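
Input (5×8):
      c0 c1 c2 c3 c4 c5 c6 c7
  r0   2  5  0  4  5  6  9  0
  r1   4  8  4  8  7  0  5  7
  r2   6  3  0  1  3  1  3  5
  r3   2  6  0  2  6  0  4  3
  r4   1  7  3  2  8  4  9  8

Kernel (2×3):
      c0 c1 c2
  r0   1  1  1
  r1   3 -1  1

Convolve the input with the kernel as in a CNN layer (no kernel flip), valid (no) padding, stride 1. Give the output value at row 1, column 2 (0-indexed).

21

The receptive field on the input at this output position is [4 8 7 / 0 1 3]. Elementwise product with the kernel and sum: 4·1 + 8·1 + 7·1 + 0·3 + 1·-1 + 3·1.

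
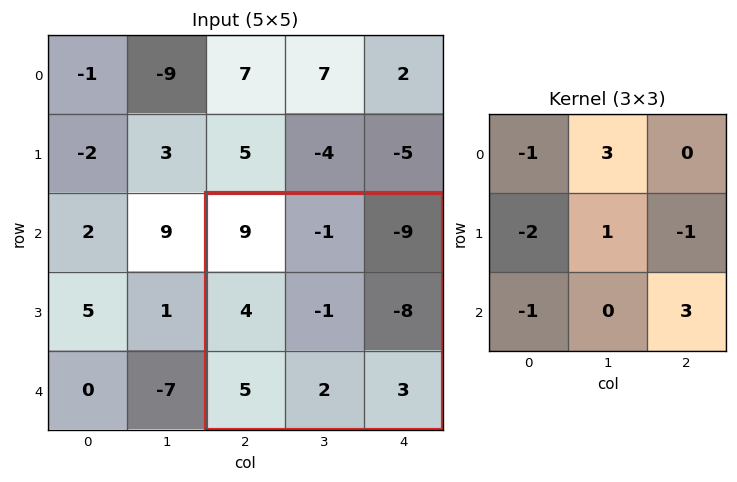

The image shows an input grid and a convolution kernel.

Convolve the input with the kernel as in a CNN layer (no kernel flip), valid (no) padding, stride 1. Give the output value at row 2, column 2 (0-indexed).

The receptive field on the input at this output position is [9 -1 -9 / 4 -1 -8 / 5 2 3]. Elementwise product with the kernel and sum: 9·-1 + -1·3 + 4·-2 + -1·1 + -8·-1 + 5·-1 + 3·3.

-9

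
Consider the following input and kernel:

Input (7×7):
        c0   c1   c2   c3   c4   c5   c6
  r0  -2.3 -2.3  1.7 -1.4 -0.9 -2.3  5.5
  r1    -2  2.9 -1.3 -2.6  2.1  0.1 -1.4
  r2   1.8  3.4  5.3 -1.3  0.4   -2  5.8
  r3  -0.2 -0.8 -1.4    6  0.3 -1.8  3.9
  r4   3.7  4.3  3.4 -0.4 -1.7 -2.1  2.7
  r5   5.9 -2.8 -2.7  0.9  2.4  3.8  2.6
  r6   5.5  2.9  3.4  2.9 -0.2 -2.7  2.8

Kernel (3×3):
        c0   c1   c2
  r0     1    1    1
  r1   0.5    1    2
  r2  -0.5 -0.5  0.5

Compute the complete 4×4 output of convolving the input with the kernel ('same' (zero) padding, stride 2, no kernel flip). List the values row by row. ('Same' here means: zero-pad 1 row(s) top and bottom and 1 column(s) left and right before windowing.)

-4.45 -4.35 -5.9 5
9.2 7.5 -8.7 2.45
6.95 11.75 -1.35 0.55
14.4 6.05 2.95 7.85

Output[0,0]: The receptive field on the zero-padded input at this output position is [0 0 0 / 0 -2.3 -2.3 / 0 -2 2.9]. Elementwise product with the kernel and sum: 0·1 + 0·1 + 0·1 + 0·0.5 + -2.3·1 + -2.3·2 + 0·-0.5 + -2·-0.5 + 2.9·0.5.
Output[0,1]: The receptive field on the zero-padded input at this output position is [0 0 0 / -2.3 1.7 -1.4 / 2.9 -1.3 -2.6]. Elementwise product with the kernel and sum: 0·1 + 0·1 + 0·1 + -2.3·0.5 + 1.7·1 + -1.4·2 + 2.9·-0.5 + -1.3·-0.5 + -2.6·0.5.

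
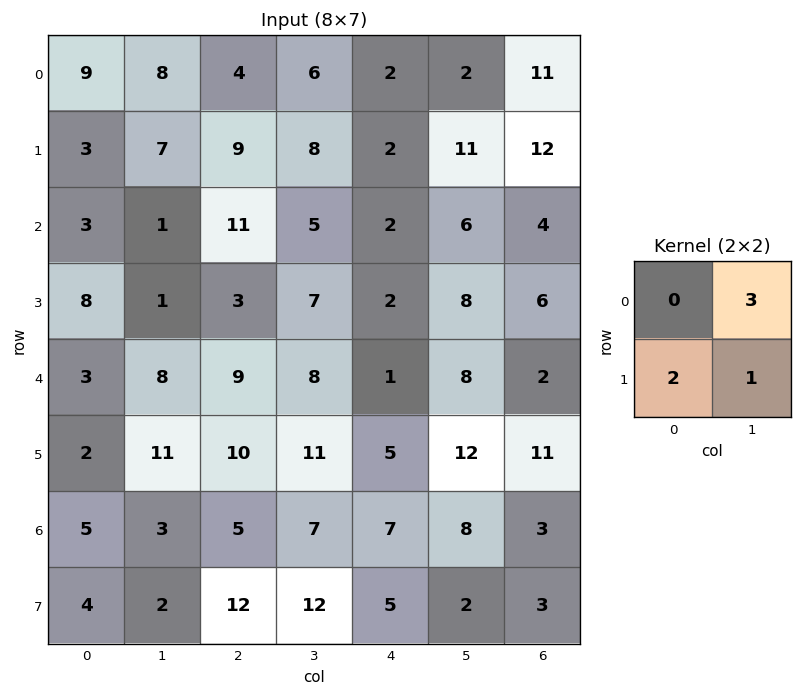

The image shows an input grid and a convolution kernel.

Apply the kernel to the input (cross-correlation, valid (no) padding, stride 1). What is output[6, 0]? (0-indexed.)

The receptive field on the input at this output position is [5 3 / 4 2]. Elementwise product with the kernel and sum: 3·3 + 4·2 + 2·1.

19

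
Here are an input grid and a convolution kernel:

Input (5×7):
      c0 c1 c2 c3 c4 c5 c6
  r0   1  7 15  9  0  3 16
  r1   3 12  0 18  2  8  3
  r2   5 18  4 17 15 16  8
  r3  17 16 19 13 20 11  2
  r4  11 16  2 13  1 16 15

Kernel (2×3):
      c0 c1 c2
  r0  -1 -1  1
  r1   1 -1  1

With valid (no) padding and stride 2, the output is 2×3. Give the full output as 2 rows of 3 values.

-2 -40 10
1 20 -12

Output[0,0]: The receptive field on the input at this output position is [1 7 15 / 3 12 0]. Elementwise product with the kernel and sum: 1·-1 + 7·-1 + 15·1 + 3·1 + 12·-1 + 0·1.
Output[0,1]: The receptive field on the input at this output position is [15 9 0 / 0 18 2]. Elementwise product with the kernel and sum: 15·-1 + 9·-1 + 0·1 + 0·1 + 18·-1 + 2·1.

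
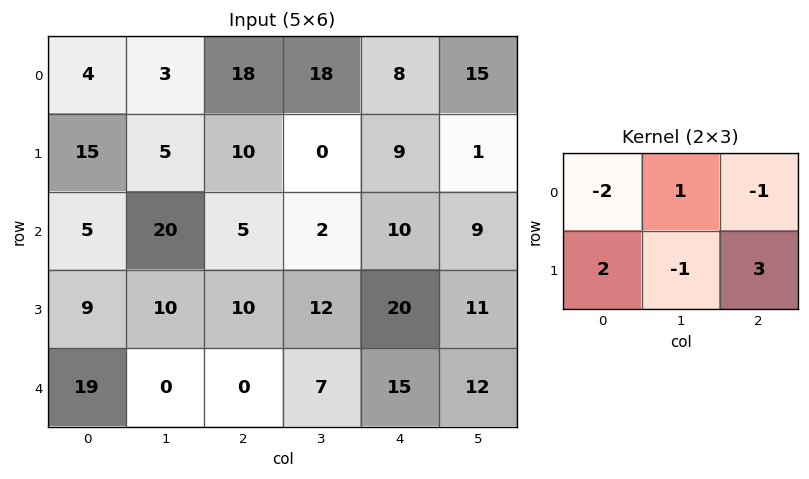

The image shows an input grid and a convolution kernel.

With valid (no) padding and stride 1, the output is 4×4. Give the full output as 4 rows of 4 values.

32 -6 21 -49
-30 41 9 29
43 9 50 34
20 -1 10 20

Output[0,0]: The receptive field on the input at this output position is [4 3 18 / 15 5 10]. Elementwise product with the kernel and sum: 4·-2 + 3·1 + 18·-1 + 15·2 + 5·-1 + 10·3.
Output[0,1]: The receptive field on the input at this output position is [3 18 18 / 5 10 0]. Elementwise product with the kernel and sum: 3·-2 + 18·1 + 18·-1 + 5·2 + 10·-1 + 0·3.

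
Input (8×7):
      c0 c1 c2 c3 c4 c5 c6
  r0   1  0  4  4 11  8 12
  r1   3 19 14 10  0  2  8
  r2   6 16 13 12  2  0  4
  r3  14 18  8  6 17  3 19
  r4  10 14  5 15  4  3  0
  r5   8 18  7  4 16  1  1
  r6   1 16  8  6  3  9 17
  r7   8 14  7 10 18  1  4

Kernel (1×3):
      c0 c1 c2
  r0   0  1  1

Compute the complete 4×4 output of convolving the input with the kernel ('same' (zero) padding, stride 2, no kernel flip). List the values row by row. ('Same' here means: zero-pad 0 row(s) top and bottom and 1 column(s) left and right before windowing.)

1 8 19 12
22 25 2 4
24 20 7 0
17 14 12 17

Output[0,0]: The receptive field on the zero-padded input at this output position is [0 1 0]. Elementwise product with the kernel and sum: 1·1 + 0·1.
Output[0,1]: The receptive field on the zero-padded input at this output position is [0 4 4]. Elementwise product with the kernel and sum: 4·1 + 4·1.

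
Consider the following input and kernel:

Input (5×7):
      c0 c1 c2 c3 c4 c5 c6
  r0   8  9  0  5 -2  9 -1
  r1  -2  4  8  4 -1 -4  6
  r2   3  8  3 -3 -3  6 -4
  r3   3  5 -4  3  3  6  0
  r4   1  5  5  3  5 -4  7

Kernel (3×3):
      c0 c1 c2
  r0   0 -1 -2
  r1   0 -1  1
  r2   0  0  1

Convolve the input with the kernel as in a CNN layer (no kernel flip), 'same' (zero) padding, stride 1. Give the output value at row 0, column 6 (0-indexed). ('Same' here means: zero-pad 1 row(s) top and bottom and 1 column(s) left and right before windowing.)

The receptive field on the zero-padded input at this output position is [0 0 0 / 9 -1 0 / -4 6 0]. Elementwise product with the kernel and sum: 0·-1 + 0·-2 + -1·-1 + 0·1 + 0·1.

1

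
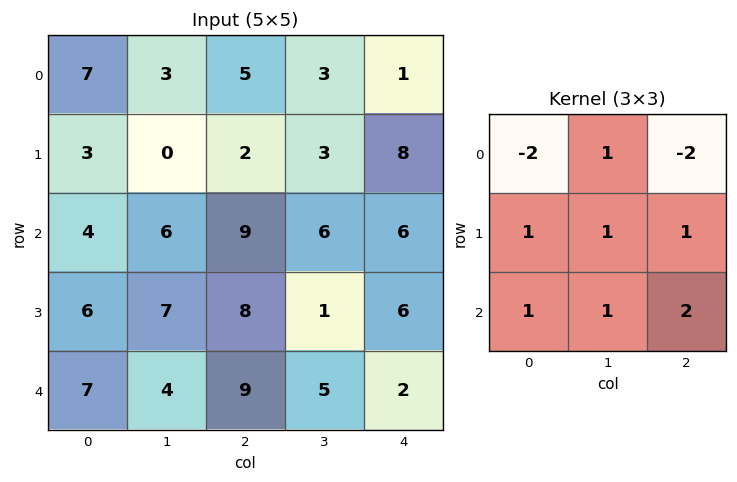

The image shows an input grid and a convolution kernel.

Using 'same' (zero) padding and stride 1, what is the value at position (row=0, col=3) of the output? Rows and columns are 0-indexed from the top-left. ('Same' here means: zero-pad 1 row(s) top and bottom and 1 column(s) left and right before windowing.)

30

The receptive field on the zero-padded input at this output position is [0 0 0 / 5 3 1 / 2 3 8]. Elementwise product with the kernel and sum: 0·-2 + 0·1 + 0·-2 + 5·1 + 3·1 + 1·1 + 2·1 + 3·1 + 8·2.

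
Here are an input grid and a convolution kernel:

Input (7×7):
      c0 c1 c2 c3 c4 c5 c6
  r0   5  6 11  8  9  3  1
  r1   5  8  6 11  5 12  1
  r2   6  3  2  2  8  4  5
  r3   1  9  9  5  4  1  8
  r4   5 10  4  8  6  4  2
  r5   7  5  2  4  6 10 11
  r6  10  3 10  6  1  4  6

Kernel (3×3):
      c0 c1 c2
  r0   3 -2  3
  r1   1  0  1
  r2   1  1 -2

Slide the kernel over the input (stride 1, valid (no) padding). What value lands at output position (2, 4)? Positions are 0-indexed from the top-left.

49

The receptive field on the input at this output position is [8 4 5 / 4 1 8 / 6 4 2]. Elementwise product with the kernel and sum: 8·3 + 4·-2 + 5·3 + 4·1 + 8·1 + 6·1 + 4·1 + 2·-2.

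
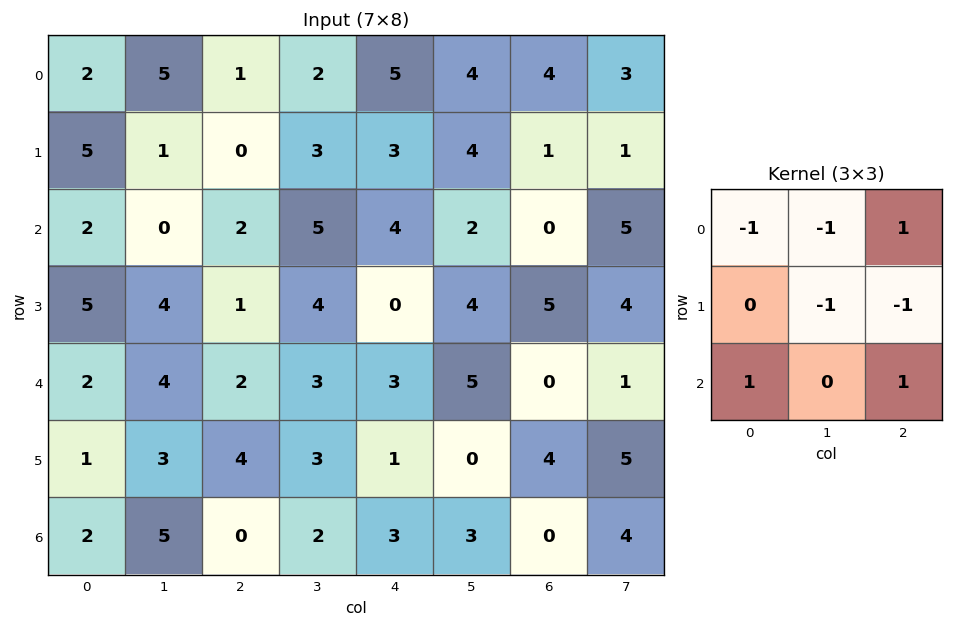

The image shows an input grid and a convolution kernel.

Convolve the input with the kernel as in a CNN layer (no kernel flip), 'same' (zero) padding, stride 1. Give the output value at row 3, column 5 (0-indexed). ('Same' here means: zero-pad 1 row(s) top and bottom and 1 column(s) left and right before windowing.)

-12

The receptive field on the zero-padded input at this output position is [4 2 0 / 0 4 5 / 3 5 0]. Elementwise product with the kernel and sum: 4·-1 + 2·-1 + 0·1 + 4·-1 + 5·-1 + 3·1 + 0·1.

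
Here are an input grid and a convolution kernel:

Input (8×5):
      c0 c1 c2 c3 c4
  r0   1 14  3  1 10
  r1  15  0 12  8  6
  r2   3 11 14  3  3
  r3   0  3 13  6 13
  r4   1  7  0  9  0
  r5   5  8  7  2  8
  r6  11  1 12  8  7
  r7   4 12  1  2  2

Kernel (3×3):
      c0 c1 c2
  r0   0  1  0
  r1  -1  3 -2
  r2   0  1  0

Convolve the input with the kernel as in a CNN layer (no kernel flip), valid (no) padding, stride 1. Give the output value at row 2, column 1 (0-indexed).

The receptive field on the input at this output position is [11 14 3 / 3 13 6 / 7 0 9]. Elementwise product with the kernel and sum: 14·1 + 3·-1 + 13·3 + 6·-2 + 0·1.

38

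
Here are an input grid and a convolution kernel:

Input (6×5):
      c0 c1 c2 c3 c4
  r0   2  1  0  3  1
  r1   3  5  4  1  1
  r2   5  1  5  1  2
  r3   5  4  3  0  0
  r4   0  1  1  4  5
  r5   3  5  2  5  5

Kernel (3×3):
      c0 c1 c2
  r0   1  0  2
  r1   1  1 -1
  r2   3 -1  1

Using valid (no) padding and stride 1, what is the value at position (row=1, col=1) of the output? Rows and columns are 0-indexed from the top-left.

21

The receptive field on the input at this output position is [5 4 1 / 1 5 1 / 4 3 0]. Elementwise product with the kernel and sum: 5·1 + 1·2 + 1·1 + 5·1 + 1·-1 + 4·3 + 3·-1 + 0·1.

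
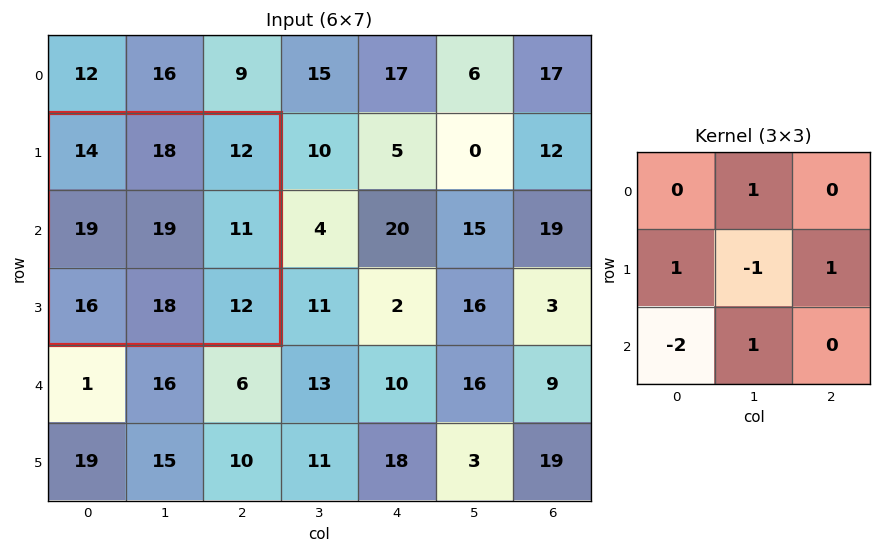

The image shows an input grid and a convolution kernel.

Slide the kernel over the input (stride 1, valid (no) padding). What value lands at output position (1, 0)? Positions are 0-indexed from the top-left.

15

The receptive field on the input at this output position is [14 18 12 / 19 19 11 / 16 18 12]. Elementwise product with the kernel and sum: 18·1 + 19·1 + 19·-1 + 11·1 + 16·-2 + 18·1.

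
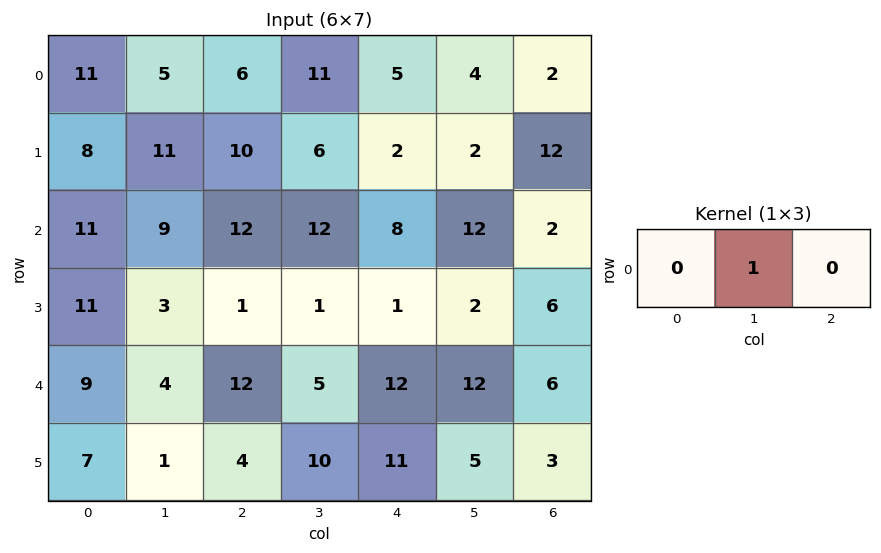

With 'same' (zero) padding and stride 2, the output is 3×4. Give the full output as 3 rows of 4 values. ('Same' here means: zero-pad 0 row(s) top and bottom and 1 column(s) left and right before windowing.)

11 6 5 2
11 12 8 2
9 12 12 6

Output[0,0]: The receptive field on the zero-padded input at this output position is [0 11 5]. Elementwise product with the kernel and sum: 11·1.
Output[0,1]: The receptive field on the zero-padded input at this output position is [5 6 11]. Elementwise product with the kernel and sum: 6·1.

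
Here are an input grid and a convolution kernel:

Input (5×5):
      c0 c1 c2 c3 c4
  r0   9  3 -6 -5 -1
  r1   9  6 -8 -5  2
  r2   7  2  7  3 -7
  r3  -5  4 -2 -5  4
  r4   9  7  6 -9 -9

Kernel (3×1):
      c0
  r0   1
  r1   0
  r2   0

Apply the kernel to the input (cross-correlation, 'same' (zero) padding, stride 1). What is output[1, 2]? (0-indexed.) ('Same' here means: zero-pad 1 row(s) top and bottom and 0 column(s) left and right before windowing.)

The receptive field on the zero-padded input at this output position is [-6 / -8 / 7]. Elementwise product with the kernel and sum: -6·1.

-6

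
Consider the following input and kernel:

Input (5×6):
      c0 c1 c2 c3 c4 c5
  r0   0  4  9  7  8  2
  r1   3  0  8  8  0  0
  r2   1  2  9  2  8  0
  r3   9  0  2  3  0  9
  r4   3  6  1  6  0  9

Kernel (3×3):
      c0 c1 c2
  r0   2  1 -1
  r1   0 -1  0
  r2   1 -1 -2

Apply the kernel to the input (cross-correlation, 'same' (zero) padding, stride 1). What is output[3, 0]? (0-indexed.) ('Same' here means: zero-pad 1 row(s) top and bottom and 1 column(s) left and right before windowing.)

The receptive field on the zero-padded input at this output position is [0 1 2 / 0 9 0 / 0 3 6]. Elementwise product with the kernel and sum: 0·2 + 1·1 + 2·-1 + 9·-1 + 0·1 + 3·-1 + 6·-2.

-25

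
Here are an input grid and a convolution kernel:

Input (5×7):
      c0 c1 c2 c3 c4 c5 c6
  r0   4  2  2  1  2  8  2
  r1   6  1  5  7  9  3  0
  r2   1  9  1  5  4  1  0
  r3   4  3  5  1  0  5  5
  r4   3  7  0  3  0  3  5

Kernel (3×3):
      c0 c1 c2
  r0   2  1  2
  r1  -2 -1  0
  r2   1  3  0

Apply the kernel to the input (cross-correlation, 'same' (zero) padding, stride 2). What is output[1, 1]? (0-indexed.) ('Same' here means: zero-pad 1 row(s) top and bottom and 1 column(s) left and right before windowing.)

20

The receptive field on the zero-padded input at this output position is [1 5 7 / 9 1 5 / 3 5 1]. Elementwise product with the kernel and sum: 1·2 + 5·1 + 7·2 + 9·-2 + 1·-1 + 3·1 + 5·3.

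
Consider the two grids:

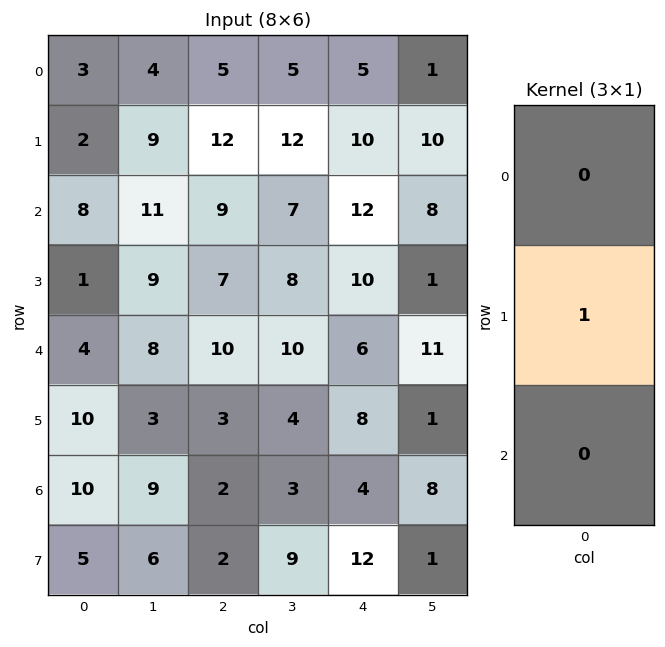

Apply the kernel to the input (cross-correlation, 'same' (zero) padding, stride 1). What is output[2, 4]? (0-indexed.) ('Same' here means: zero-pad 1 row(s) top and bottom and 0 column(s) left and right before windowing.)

The receptive field on the zero-padded input at this output position is [10 / 12 / 10]. Elementwise product with the kernel and sum: 12·1.

12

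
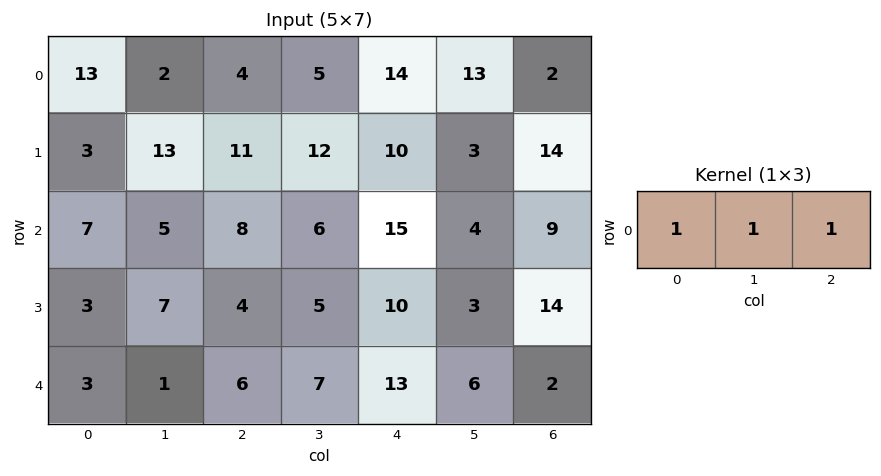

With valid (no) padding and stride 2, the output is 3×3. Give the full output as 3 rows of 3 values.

Output[0,0]: The receptive field on the input at this output position is [13 2 4]. Elementwise product with the kernel and sum: 13·1 + 2·1 + 4·1.

19 23 29
20 29 28
10 26 21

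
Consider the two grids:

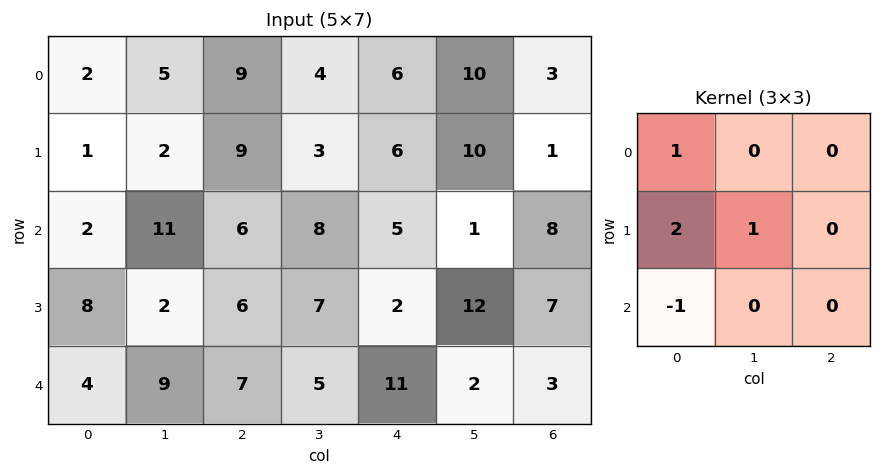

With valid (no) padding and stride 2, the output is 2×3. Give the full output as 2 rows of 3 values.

Output[0,0]: The receptive field on the input at this output position is [2 5 9 / 1 2 9 / 2 11 6]. Elementwise product with the kernel and sum: 2·1 + 1·2 + 2·1 + 2·-1.

4 24 23
16 18 10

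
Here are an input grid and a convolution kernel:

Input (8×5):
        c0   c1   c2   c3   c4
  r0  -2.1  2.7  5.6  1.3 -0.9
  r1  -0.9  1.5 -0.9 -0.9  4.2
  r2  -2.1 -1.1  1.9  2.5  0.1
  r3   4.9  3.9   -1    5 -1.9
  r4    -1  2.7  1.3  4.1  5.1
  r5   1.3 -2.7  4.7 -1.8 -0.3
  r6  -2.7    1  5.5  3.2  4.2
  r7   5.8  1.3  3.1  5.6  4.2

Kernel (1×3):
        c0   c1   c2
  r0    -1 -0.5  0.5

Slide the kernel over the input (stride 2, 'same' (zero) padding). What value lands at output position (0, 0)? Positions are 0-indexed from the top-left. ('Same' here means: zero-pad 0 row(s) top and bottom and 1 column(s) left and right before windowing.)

2.4

The receptive field on the zero-padded input at this output position is [0 -2.1 2.7]. Elementwise product with the kernel and sum: 0·-1 + -2.1·-0.5 + 2.7·0.5.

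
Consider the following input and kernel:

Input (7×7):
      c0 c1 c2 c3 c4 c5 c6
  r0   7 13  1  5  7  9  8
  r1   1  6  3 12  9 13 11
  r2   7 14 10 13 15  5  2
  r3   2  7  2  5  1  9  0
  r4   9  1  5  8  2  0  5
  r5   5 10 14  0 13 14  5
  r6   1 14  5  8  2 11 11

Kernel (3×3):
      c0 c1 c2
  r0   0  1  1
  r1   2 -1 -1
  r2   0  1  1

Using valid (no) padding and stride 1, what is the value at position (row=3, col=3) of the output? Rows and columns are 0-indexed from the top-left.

The receptive field on the input at this output position is [5 1 9 / 8 2 0 / 0 13 14]. Elementwise product with the kernel and sum: 1·1 + 9·1 + 8·2 + 2·-1 + 0·-1 + 13·1 + 14·1.

51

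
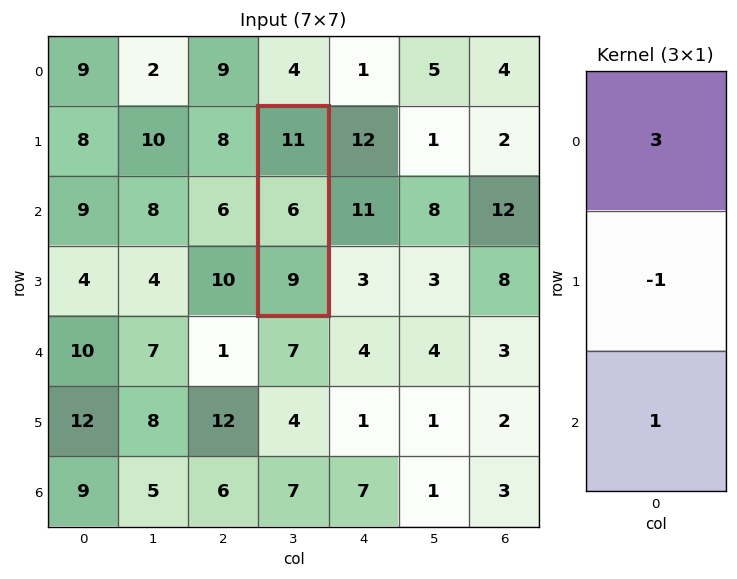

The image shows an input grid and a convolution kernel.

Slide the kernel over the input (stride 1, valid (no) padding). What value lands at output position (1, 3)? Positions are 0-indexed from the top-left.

The receptive field on the input at this output position is [11 / 6 / 9]. Elementwise product with the kernel and sum: 11·3 + 6·-1 + 9·1.

36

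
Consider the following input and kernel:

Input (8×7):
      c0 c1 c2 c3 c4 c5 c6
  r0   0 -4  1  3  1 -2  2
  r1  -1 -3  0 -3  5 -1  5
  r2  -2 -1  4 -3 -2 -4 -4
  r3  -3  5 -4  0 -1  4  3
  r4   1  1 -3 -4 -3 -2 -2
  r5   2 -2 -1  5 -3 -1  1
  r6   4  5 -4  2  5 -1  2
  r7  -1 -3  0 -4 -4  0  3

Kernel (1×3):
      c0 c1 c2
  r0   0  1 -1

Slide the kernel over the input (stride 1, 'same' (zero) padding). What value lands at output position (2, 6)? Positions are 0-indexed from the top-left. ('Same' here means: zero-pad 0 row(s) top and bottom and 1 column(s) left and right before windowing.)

The receptive field on the zero-padded input at this output position is [-4 -4 0]. Elementwise product with the kernel and sum: -4·1 + 0·-1.

-4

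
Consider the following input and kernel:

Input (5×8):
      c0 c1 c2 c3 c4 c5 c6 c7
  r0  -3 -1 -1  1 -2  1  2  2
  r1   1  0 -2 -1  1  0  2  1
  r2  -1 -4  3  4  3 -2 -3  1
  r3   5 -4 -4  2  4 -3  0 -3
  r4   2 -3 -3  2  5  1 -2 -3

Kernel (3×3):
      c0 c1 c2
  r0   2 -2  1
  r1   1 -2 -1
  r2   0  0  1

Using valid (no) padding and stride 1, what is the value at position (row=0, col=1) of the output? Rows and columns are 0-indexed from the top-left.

10

The receptive field on the input at this output position is [-1 -1 1 / 0 -2 -1 / -4 3 4]. Elementwise product with the kernel and sum: -1·2 + -1·-2 + 1·1 + 0·1 + -2·-2 + -1·-1 + 4·1.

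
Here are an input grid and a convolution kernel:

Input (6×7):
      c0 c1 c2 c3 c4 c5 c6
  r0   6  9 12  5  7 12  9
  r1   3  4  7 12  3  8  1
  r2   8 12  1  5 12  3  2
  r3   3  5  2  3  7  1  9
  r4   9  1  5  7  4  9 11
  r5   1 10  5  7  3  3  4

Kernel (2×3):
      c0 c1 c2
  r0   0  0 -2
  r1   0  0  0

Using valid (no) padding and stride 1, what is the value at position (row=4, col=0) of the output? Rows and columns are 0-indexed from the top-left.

-10

The receptive field on the input at this output position is [9 1 5 / 1 10 5]. Elementwise product with the kernel and sum: 5·-2.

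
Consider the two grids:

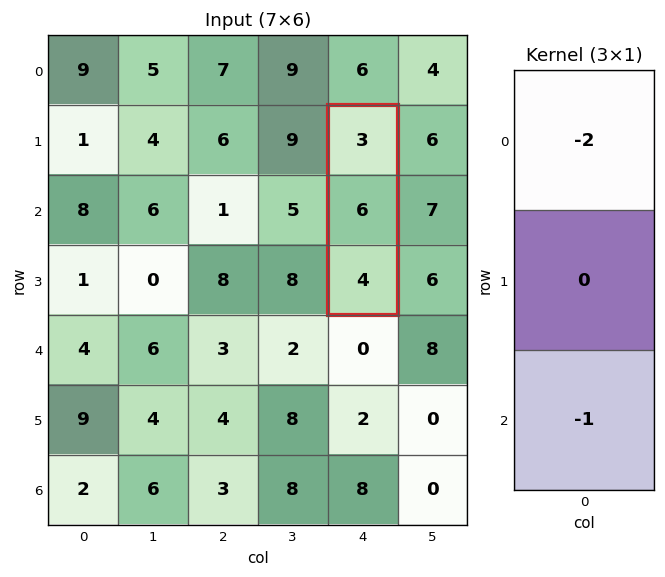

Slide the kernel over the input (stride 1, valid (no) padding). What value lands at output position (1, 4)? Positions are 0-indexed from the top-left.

The receptive field on the input at this output position is [3 / 6 / 4]. Elementwise product with the kernel and sum: 3·-2 + 4·-1.

-10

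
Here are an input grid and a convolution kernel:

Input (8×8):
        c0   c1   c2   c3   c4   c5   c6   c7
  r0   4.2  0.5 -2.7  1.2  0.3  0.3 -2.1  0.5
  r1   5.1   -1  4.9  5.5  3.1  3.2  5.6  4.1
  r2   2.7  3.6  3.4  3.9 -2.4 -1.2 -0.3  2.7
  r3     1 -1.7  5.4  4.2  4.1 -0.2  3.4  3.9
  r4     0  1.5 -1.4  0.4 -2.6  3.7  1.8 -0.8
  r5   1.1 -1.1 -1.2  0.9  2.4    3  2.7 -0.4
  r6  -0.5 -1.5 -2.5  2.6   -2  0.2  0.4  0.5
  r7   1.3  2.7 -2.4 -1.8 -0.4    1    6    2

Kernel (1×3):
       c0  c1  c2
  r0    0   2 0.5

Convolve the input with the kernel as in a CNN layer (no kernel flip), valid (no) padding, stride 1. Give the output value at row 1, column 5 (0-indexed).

13.25

The receptive field on the input at this output position is [3.2 5.6 4.1]. Elementwise product with the kernel and sum: 5.6·2 + 4.1·0.5.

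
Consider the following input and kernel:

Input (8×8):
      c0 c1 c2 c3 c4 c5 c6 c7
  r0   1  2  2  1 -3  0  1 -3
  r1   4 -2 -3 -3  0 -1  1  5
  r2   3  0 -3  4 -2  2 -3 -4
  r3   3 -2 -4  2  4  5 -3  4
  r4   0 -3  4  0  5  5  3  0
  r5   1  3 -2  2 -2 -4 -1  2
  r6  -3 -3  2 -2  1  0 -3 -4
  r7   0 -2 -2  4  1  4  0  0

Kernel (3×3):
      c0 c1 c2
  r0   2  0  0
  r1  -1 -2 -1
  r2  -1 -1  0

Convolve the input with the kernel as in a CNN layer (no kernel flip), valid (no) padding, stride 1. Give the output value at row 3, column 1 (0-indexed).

-10

The receptive field on the input at this output position is [-2 -4 2 / -3 4 0 / 3 -2 2]. Elementwise product with the kernel and sum: -2·2 + -3·-1 + 4·-2 + 0·-1 + 3·-1 + -2·-1.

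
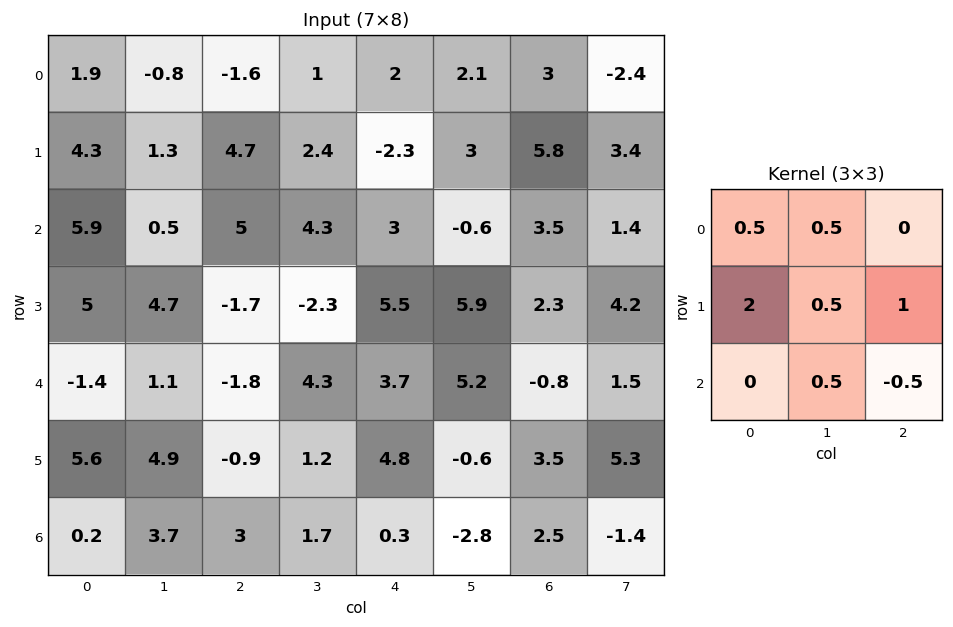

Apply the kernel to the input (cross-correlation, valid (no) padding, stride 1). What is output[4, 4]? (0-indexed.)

The receptive field on the input at this output position is [3.7 5.2 -0.8 / 4.8 -0.6 3.5 / 0.3 -2.8 2.5]. Elementwise product with the kernel and sum: 3.7·0.5 + 5.2·0.5 + 4.8·2 + -0.6·0.5 + 3.5·1 + -2.8·0.5 + 2.5·-0.5.

14.6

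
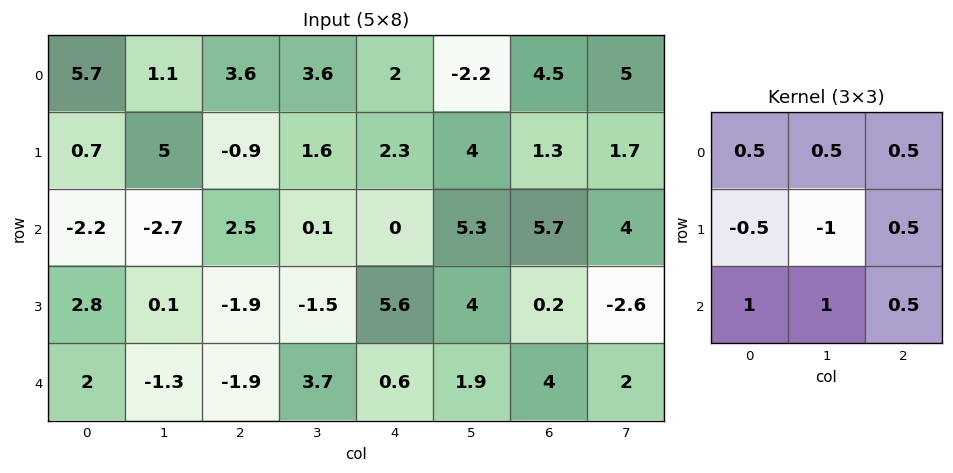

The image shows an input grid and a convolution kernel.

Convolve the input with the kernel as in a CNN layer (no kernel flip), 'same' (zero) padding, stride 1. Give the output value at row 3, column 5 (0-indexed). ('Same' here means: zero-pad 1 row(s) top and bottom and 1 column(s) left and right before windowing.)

The receptive field on the zero-padded input at this output position is [0 5.3 5.7 / 5.6 4 0.2 / 0.6 1.9 4]. Elementwise product with the kernel and sum: 0·0.5 + 5.3·0.5 + 5.7·0.5 + 5.6·-0.5 + 4·-1 + 0.2·0.5 + 0.6·1 + 1.9·1 + 4·0.5.

3.3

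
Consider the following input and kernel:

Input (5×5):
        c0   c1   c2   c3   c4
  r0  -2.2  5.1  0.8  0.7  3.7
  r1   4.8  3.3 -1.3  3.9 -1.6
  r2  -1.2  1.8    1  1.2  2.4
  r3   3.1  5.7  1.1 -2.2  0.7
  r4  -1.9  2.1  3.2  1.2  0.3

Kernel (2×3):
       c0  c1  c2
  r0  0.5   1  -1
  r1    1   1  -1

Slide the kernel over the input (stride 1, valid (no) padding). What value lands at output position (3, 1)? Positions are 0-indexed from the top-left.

The receptive field on the input at this output position is [5.7 1.1 -2.2 / 2.1 3.2 1.2]. Elementwise product with the kernel and sum: 5.7·0.5 + 1.1·1 + -2.2·-1 + 2.1·1 + 3.2·1 + 1.2·-1.

10.25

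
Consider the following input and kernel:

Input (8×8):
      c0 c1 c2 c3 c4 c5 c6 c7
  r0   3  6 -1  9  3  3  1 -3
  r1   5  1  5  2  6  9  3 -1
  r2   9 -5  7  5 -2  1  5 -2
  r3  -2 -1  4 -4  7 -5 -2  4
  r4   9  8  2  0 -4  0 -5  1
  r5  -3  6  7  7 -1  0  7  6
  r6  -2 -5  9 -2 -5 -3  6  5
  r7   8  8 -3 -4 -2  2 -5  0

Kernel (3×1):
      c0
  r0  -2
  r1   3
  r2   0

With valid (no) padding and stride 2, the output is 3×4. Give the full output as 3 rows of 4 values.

9 17 12 7
-24 -2 25 -16
-27 17 5 31

Output[0,0]: The receptive field on the input at this output position is [3 / 5 / 9]. Elementwise product with the kernel and sum: 3·-2 + 5·3.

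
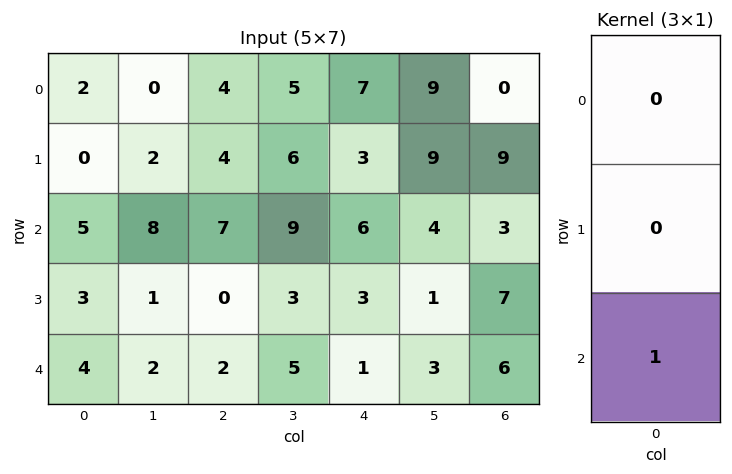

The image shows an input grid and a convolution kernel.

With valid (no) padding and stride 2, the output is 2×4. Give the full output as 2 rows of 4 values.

Output[0,0]: The receptive field on the input at this output position is [2 / 0 / 5]. Elementwise product with the kernel and sum: 5·1.

5 7 6 3
4 2 1 6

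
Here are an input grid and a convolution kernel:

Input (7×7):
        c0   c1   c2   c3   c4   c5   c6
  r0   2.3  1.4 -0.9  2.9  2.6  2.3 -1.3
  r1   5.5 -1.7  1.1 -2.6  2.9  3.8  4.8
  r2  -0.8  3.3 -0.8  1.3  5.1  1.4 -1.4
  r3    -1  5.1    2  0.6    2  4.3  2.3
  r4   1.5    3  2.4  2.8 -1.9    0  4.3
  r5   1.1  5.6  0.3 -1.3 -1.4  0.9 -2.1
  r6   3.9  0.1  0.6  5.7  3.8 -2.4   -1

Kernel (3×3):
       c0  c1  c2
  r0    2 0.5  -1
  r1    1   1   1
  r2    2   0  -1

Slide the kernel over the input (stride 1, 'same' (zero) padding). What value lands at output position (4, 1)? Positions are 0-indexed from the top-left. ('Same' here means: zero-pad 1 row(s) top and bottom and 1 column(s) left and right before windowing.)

7.35

The receptive field on the zero-padded input at this output position is [-1 5.1 2 / 1.5 3 2.4 / 1.1 5.6 0.3]. Elementwise product with the kernel and sum: -1·2 + 5.1·0.5 + 2·-1 + 1.5·1 + 3·1 + 2.4·1 + 1.1·2 + 0.3·-1.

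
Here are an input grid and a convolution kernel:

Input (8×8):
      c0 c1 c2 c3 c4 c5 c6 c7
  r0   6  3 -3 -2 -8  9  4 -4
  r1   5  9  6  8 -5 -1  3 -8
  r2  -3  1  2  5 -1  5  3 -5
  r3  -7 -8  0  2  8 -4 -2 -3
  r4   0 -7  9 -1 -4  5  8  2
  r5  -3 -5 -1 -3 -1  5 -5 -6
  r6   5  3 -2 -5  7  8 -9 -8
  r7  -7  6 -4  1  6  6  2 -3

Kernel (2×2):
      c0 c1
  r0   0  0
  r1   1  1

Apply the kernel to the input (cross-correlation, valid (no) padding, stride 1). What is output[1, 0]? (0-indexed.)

-2

The receptive field on the input at this output position is [5 9 / -3 1]. Elementwise product with the kernel and sum: -3·1 + 1·1.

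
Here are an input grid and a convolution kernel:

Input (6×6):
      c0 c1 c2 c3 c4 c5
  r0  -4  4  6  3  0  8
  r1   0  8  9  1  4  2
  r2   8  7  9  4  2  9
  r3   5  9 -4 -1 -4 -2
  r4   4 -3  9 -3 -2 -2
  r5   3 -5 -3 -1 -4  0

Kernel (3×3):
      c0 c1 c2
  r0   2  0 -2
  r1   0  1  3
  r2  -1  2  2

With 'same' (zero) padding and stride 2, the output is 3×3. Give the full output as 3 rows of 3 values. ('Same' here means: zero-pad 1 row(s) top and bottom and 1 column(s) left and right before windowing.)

Output[0,0]: The receptive field on the zero-padded input at this output position is [0 0 0 / 0 -4 4 / 0 0 8]. Elementwise product with the kernel and sum: 0·2 + 0·-2 + -4·1 + 4·3 + 0·-1 + 0·2 + 8·2.
Output[0,1]: The receptive field on the zero-padded input at this output position is [0 0 0 / 4 6 3 / 8 9 1]. Elementwise product with the kernel and sum: 0·2 + 0·-2 + 6·1 + 3·3 + 8·-1 + 9·2 + 1·2.

24 27 35
41 16 16
-27 17 -13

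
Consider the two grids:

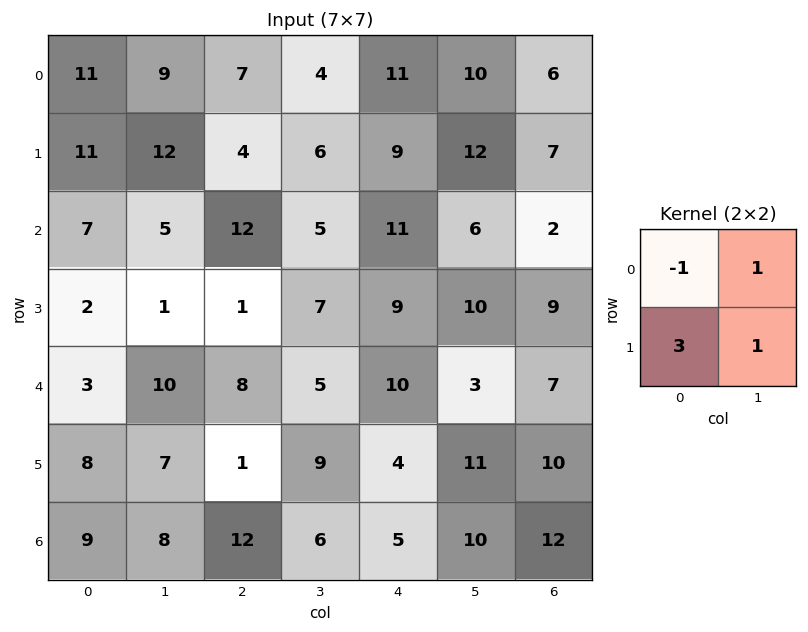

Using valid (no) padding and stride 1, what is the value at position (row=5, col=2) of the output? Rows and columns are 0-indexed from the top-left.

The receptive field on the input at this output position is [1 9 / 12 6]. Elementwise product with the kernel and sum: 1·-1 + 9·1 + 12·3 + 6·1.

50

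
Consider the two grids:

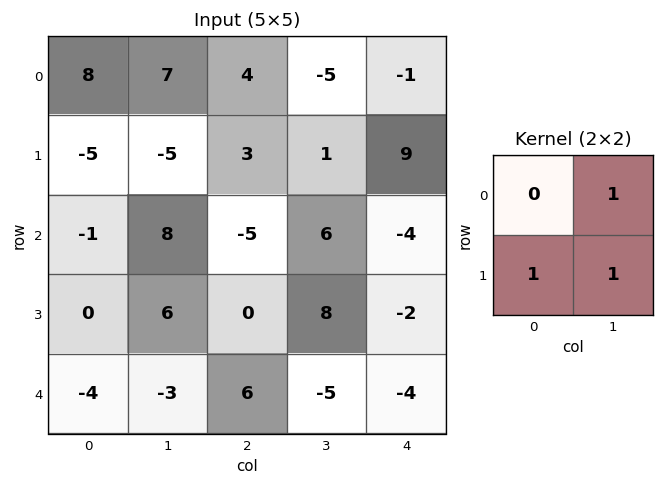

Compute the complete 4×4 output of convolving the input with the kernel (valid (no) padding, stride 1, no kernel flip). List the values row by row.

Output[0,0]: The receptive field on the input at this output position is [8 7 / -5 -5]. Elementwise product with the kernel and sum: 7·1 + -5·1 + -5·1.
Output[0,1]: The receptive field on the input at this output position is [7 4 / -5 3]. Elementwise product with the kernel and sum: 4·1 + -5·1 + 3·1.

-3 2 -1 9
2 6 2 11
14 1 14 2
-1 3 9 -11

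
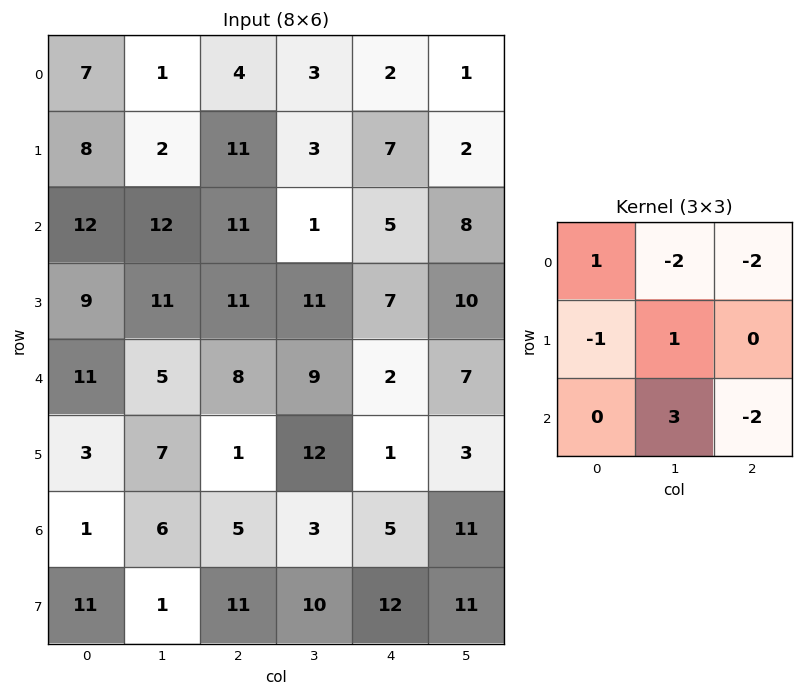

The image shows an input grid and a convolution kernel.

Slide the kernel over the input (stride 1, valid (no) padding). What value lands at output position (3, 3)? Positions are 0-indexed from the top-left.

The receptive field on the input at this output position is [11 7 10 / 9 2 7 / 12 1 3]. Elementwise product with the kernel and sum: 11·1 + 7·-2 + 10·-2 + 9·-1 + 2·1 + 1·3 + 3·-2.

-33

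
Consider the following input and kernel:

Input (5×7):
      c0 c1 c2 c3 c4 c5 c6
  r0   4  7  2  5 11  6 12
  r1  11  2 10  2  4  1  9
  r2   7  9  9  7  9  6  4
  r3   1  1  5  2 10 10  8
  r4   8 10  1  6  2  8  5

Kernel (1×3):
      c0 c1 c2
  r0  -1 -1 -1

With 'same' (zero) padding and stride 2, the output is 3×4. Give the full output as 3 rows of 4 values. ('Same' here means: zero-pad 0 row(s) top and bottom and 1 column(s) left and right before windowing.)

-11 -14 -22 -18
-16 -25 -22 -10
-18 -17 -16 -13

Output[0,0]: The receptive field on the zero-padded input at this output position is [0 4 7]. Elementwise product with the kernel and sum: 0·-1 + 4·-1 + 7·-1.
Output[0,1]: The receptive field on the zero-padded input at this output position is [7 2 5]. Elementwise product with the kernel and sum: 7·-1 + 2·-1 + 5·-1.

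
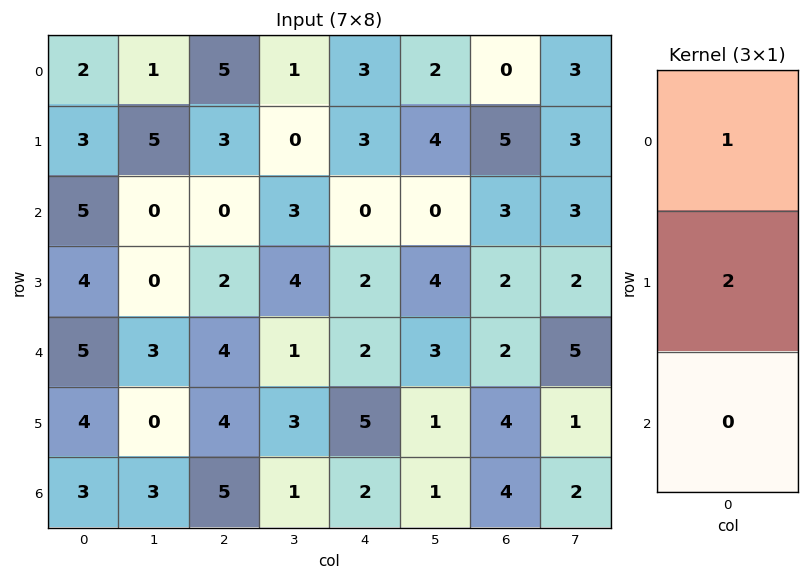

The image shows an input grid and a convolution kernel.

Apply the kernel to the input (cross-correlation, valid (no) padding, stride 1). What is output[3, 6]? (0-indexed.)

6

The receptive field on the input at this output position is [2 / 2 / 4]. Elementwise product with the kernel and sum: 2·1 + 2·2.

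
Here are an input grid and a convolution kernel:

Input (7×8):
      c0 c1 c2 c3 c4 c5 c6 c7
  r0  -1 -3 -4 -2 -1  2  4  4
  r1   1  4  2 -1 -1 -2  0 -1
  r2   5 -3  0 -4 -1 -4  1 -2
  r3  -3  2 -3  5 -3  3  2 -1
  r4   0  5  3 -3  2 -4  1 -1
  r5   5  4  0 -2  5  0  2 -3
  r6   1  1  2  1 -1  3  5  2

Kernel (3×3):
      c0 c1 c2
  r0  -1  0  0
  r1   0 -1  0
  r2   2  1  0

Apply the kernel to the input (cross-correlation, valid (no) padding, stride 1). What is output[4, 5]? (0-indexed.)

The receptive field on the input at this output position is [-4 1 -1 / 0 2 -3 / 3 5 2]. Elementwise product with the kernel and sum: -4·-1 + 2·-1 + 3·2 + 5·1.

13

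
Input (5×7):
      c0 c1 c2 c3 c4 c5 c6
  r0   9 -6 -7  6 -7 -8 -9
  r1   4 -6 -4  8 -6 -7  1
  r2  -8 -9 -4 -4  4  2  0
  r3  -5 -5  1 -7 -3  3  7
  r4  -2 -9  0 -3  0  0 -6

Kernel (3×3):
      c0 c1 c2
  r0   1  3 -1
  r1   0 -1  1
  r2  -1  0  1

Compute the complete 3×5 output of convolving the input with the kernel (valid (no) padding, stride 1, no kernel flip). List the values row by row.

4 -16 12 -2 -18
1 -28 30 5 -20
-23 -19 -16 15 8

Output[0,0]: The receptive field on the input at this output position is [9 -6 -7 / 4 -6 -4 / -8 -9 -4]. Elementwise product with the kernel and sum: 9·1 + -6·3 + -7·-1 + -6·-1 + -4·1 + -8·-1 + -4·1.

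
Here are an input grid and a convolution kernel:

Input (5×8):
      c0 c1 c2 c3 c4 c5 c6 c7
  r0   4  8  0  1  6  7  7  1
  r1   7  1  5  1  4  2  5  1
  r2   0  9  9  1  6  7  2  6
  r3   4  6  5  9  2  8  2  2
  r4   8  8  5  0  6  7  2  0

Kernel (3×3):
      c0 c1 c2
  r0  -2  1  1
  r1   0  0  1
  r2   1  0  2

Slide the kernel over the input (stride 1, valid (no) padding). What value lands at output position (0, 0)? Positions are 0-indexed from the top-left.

23

The receptive field on the input at this output position is [4 8 0 / 7 1 5 / 0 9 9]. Elementwise product with the kernel and sum: 4·-2 + 8·1 + 0·1 + 5·1 + 0·1 + 9·2.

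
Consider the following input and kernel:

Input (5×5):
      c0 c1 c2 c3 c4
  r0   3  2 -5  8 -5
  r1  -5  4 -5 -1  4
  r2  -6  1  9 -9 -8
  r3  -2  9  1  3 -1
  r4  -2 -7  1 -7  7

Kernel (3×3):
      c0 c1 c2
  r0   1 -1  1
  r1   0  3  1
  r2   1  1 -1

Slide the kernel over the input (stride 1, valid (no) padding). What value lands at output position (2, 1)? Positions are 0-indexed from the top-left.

The receptive field on the input at this output position is [1 9 -9 / 9 1 3 / -7 1 -7]. Elementwise product with the kernel and sum: 1·1 + 9·-1 + -9·1 + 1·3 + 3·1 + -7·1 + 1·1 + -7·-1.

-10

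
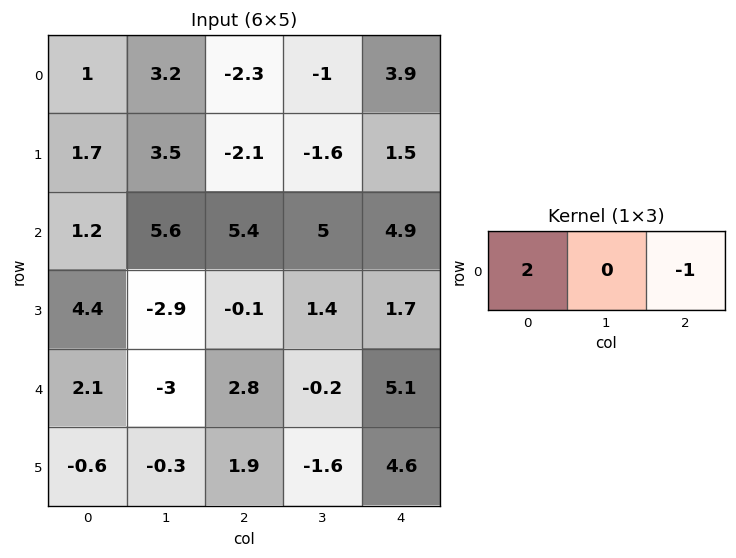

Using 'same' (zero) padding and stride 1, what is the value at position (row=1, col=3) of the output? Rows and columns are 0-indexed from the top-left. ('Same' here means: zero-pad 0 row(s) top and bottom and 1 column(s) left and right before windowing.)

The receptive field on the zero-padded input at this output position is [-2.1 -1.6 1.5]. Elementwise product with the kernel and sum: -2.1·2 + 1.5·-1.

-5.7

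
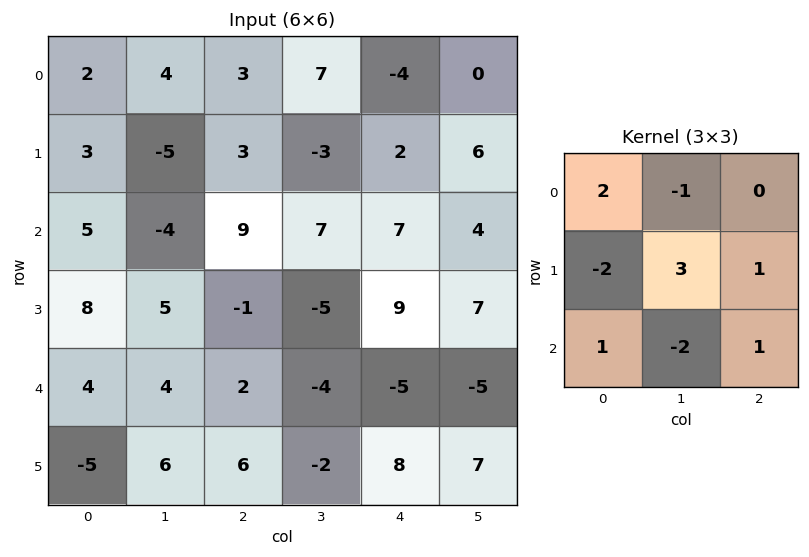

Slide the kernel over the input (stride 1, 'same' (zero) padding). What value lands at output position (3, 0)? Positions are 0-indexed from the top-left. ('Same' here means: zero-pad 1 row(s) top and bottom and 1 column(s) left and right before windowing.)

20

The receptive field on the zero-padded input at this output position is [0 5 -4 / 0 8 5 / 0 4 4]. Elementwise product with the kernel and sum: 0·2 + 5·-1 + 0·-2 + 8·3 + 5·1 + 0·1 + 4·-2 + 4·1.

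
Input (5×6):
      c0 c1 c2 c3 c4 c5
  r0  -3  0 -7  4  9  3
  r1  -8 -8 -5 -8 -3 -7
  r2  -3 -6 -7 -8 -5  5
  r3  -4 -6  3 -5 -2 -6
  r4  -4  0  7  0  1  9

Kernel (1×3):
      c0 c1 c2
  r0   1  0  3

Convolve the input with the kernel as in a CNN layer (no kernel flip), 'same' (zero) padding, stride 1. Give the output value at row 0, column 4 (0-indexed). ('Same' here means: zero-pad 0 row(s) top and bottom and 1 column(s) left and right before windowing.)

13

The receptive field on the zero-padded input at this output position is [4 9 3]. Elementwise product with the kernel and sum: 4·1 + 3·3.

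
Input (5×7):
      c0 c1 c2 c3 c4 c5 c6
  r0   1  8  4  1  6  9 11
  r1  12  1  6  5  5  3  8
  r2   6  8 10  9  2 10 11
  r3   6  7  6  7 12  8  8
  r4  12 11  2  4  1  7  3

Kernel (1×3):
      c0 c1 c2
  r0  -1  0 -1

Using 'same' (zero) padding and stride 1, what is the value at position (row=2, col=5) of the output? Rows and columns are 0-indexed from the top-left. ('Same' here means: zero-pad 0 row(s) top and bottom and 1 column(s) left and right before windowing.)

-13

The receptive field on the zero-padded input at this output position is [2 10 11]. Elementwise product with the kernel and sum: 2·-1 + 11·-1.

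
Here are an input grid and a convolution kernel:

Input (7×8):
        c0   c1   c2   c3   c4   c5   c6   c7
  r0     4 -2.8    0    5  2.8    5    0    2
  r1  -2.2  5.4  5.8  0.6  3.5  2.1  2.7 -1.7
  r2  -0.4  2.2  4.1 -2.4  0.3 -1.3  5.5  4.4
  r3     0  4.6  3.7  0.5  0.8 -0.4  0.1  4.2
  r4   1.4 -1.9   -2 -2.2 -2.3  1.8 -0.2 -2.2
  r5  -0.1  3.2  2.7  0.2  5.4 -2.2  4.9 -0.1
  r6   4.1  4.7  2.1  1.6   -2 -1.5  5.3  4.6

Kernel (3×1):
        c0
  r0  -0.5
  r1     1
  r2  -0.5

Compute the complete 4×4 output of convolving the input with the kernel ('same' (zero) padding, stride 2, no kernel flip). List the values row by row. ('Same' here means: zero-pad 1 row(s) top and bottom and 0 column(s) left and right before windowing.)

Output[0,0]: The receptive field on the zero-padded input at this output position is [0 / 4 / -2.2]. Elementwise product with the kernel and sum: 0·-0.5 + 4·1 + -2.2·-0.5.

5.1 -2.9 1.05 -1.35
0.7 -0.65 -1.85 4.1
1.45 -5.2 -5.4 -2.7
4.15 0.75 -4.7 2.85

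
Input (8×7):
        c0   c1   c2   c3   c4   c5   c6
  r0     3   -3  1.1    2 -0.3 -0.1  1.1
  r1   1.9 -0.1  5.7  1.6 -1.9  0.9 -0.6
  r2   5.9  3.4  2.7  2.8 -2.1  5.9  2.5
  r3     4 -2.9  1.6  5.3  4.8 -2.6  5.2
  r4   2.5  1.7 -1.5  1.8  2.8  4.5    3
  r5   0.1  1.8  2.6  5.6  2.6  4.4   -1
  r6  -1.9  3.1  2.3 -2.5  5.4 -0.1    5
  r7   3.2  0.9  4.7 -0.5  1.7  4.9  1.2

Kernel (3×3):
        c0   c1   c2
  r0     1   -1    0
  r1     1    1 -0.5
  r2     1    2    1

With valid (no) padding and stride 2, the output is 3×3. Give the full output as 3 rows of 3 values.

20.35 13.55 11.3
7.2 9.3 6.4
8 6.3 16

Output[0,0]: The receptive field on the input at this output position is [3 -3 1.1 / 1.9 -0.1 5.7 / 5.9 3.4 2.7]. Elementwise product with the kernel and sum: 3·1 + -3·-1 + 1.9·1 + -0.1·1 + 5.7·-0.5 + 5.9·1 + 3.4·2 + 2.7·1.
Output[0,1]: The receptive field on the input at this output position is [1.1 2 -0.3 / 5.7 1.6 -1.9 / 2.7 2.8 -2.1]. Elementwise product with the kernel and sum: 1.1·1 + 2·-1 + 5.7·1 + 1.6·1 + -1.9·-0.5 + 2.7·1 + 2.8·2 + -2.1·1.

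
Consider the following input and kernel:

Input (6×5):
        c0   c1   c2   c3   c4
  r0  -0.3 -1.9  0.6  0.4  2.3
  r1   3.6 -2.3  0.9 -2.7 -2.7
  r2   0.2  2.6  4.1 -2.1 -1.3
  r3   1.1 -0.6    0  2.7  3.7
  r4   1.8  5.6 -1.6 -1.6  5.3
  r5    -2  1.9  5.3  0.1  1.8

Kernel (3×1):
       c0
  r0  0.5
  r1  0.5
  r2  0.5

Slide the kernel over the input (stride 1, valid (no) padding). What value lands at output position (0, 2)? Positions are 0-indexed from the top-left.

2.8

The receptive field on the input at this output position is [0.6 / 0.9 / 4.1]. Elementwise product with the kernel and sum: 0.6·0.5 + 0.9·0.5 + 4.1·0.5.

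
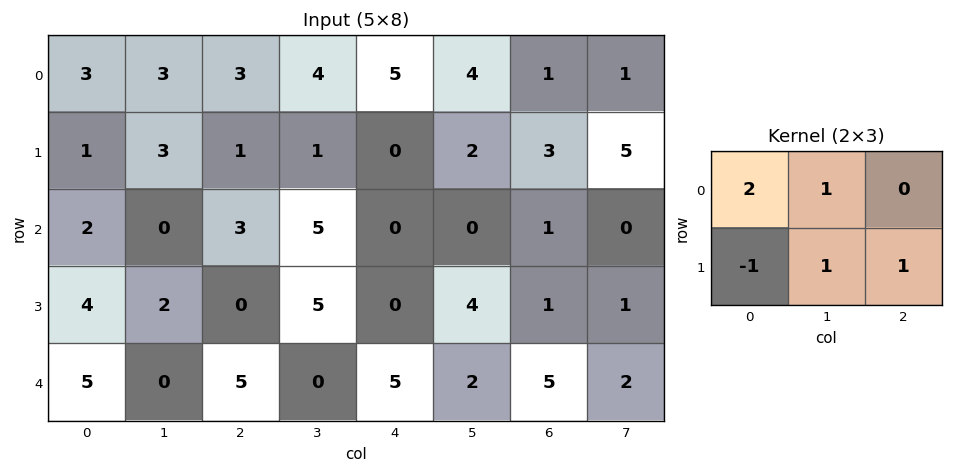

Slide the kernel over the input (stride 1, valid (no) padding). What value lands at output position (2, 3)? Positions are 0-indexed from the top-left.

The receptive field on the input at this output position is [5 0 0 / 5 0 4]. Elementwise product with the kernel and sum: 5·2 + 0·1 + 5·-1 + 0·1 + 4·1.

9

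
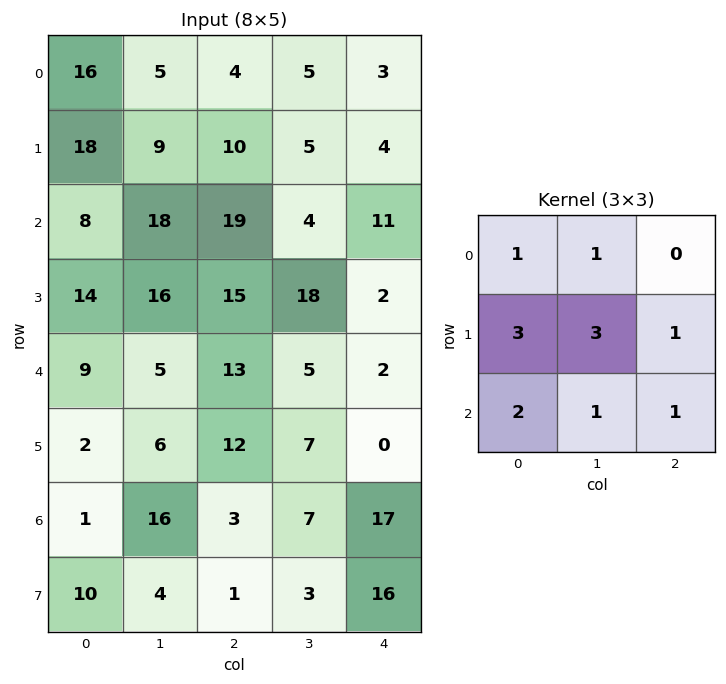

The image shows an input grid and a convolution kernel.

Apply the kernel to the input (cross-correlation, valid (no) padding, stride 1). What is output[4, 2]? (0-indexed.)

The receptive field on the input at this output position is [13 5 2 / 12 7 0 / 3 7 17]. Elementwise product with the kernel and sum: 13·1 + 5·1 + 12·3 + 7·3 + 0·1 + 3·2 + 7·1 + 17·1.

105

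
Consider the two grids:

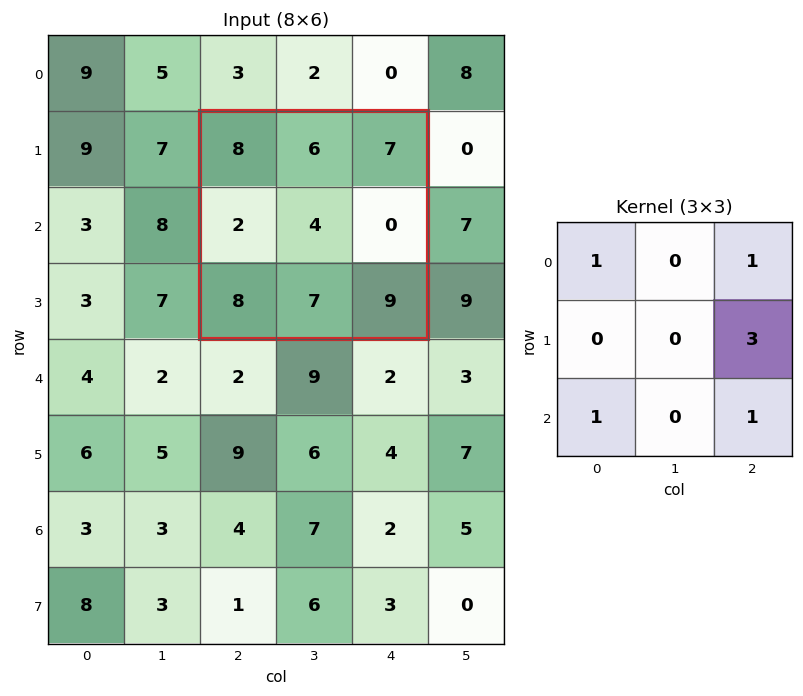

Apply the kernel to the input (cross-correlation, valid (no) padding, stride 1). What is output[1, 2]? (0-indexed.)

32

The receptive field on the input at this output position is [8 6 7 / 2 4 0 / 8 7 9]. Elementwise product with the kernel and sum: 8·1 + 7·1 + 0·3 + 8·1 + 9·1.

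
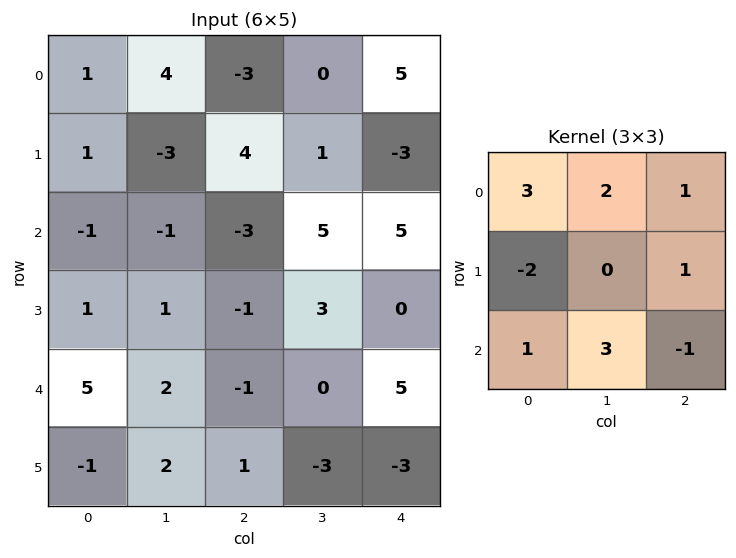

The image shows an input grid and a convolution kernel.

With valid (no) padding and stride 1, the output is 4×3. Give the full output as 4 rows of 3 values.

9 -2 -8
5 2 30
1 -4 2
-3 8 5

Output[0,0]: The receptive field on the input at this output position is [1 4 -3 / 1 -3 4 / -1 -1 -3]. Elementwise product with the kernel and sum: 1·3 + 4·2 + -3·1 + 1·-2 + 4·1 + -1·1 + -1·3 + -3·-1.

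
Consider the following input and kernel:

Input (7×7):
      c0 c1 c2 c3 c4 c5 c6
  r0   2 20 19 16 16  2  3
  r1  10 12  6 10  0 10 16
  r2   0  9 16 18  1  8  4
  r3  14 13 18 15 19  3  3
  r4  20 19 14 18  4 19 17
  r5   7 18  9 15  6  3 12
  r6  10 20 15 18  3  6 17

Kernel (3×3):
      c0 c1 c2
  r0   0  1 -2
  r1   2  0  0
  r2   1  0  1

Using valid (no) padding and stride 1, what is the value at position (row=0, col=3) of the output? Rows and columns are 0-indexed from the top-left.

58

The receptive field on the input at this output position is [16 16 2 / 10 0 10 / 18 1 8]. Elementwise product with the kernel and sum: 16·1 + 2·-2 + 10·2 + 18·1 + 8·1.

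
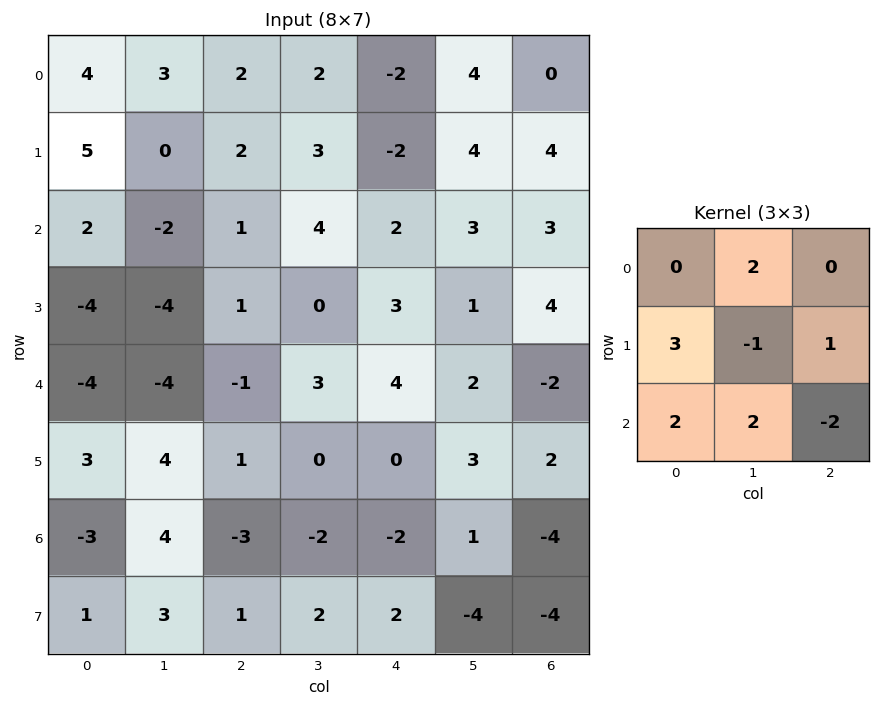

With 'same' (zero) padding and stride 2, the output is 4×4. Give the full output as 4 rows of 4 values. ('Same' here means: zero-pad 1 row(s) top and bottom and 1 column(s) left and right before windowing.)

9 7 6 28
6 -5 13 24
-10 4 7 26
9 19 13 -5

Output[0,0]: The receptive field on the zero-padded input at this output position is [0 0 0 / 0 4 3 / 0 5 0]. Elementwise product with the kernel and sum: 0·2 + 0·3 + 4·-1 + 3·1 + 0·2 + 5·2 + 0·-2.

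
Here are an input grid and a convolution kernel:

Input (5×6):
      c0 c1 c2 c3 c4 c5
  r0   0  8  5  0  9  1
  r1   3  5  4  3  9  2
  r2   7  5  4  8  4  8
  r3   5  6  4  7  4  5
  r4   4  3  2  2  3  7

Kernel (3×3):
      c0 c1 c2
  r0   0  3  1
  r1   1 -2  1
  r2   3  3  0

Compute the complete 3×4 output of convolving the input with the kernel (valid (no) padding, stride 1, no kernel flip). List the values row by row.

Output[0,0]: The receptive field on the input at this output position is [0 8 5 / 3 5 4 / 7 5 4]. Elementwise product with the kernel and sum: 8·3 + 5·1 + 3·1 + 5·-2 + 4·1 + 7·3 + 5·3.

62 42 52 51
53 50 43 70
37 40 34 39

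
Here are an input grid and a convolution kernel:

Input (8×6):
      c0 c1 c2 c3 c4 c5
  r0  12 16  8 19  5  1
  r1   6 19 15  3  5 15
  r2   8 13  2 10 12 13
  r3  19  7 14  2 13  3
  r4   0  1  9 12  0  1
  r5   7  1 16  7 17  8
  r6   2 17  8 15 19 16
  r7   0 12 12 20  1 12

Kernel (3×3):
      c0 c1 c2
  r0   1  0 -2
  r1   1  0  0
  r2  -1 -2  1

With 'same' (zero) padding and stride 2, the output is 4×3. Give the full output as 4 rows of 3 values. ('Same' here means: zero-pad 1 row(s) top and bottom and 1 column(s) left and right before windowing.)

Output[0,0]: The receptive field on the zero-padded input at this output position is [0 0 0 / 0 12 16 / 0 6 19]. Elementwise product with the kernel and sum: 0·1 + 0·-2 + 0·1 + 0·-1 + 6·-2 + 19·1.
Output[0,1]: The receptive field on the zero-padded input at this output position is [0 0 0 / 16 8 19 / 19 15 3]. Elementwise product with the kernel and sum: 0·1 + 0·-2 + 16·1 + 19·-1 + 15·-2 + 3·1.

7 -30 21
-69 -7 -42
-27 -22 -25
10 -12 -4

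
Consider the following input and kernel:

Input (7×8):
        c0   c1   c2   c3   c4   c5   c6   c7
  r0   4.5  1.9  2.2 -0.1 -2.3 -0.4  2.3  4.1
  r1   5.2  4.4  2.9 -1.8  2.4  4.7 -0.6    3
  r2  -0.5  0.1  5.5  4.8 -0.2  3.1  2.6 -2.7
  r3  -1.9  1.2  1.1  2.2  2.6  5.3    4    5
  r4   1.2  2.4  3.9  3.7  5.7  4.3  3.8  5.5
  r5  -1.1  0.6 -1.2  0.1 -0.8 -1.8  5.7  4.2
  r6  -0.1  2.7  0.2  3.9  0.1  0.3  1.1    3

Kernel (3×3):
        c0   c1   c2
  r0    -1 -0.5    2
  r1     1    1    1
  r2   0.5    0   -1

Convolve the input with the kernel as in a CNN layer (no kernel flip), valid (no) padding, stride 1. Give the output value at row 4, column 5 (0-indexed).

The receptive field on the input at this output position is [4.3 3.8 5.5 / -1.8 5.7 4.2 / 0.3 1.1 3]. Elementwise product with the kernel and sum: 4.3·-1 + 3.8·-0.5 + 5.5·2 + -1.8·1 + 5.7·1 + 4.2·1 + 0.3·0.5 + 3·-1.

10.05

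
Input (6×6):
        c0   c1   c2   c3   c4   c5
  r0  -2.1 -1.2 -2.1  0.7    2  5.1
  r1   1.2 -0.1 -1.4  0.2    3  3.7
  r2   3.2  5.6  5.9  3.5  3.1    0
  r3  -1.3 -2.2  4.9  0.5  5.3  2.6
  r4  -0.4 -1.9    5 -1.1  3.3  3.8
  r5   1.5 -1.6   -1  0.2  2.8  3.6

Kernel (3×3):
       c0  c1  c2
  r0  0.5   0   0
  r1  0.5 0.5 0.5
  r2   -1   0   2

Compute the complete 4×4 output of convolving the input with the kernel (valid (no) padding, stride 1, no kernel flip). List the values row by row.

Output[0,0]: The receptive field on the input at this output position is [-2.1 -1.2 -2.1 / 1.2 -0.1 -1.4 / 3.2 5.6 5.9]. Elementwise product with the kernel and sum: -2.1·0.5 + 1.2·0.5 + -0.1·0.5 + -1.4·0.5 + 3.2·-1 + 5.9·2.
Output[0,1]: The receptive field on the input at this output position is [-1.2 -2.1 0.7 / -0.1 -1.4 0.2 / 5.6 5.9 3.5]. Elementwise product with the kernel and sum: -1.2·0.5 + -0.1·0.5 + -1.4·0.5 + 0.2·0.5 + 5.6·-1 + 3.5·2.

7.4 0.15 0.15 0.3
19.05 10.65 11.25 8.1
12.7 4.1 9.9 14.65
-2.8 1.9 12.65 10.25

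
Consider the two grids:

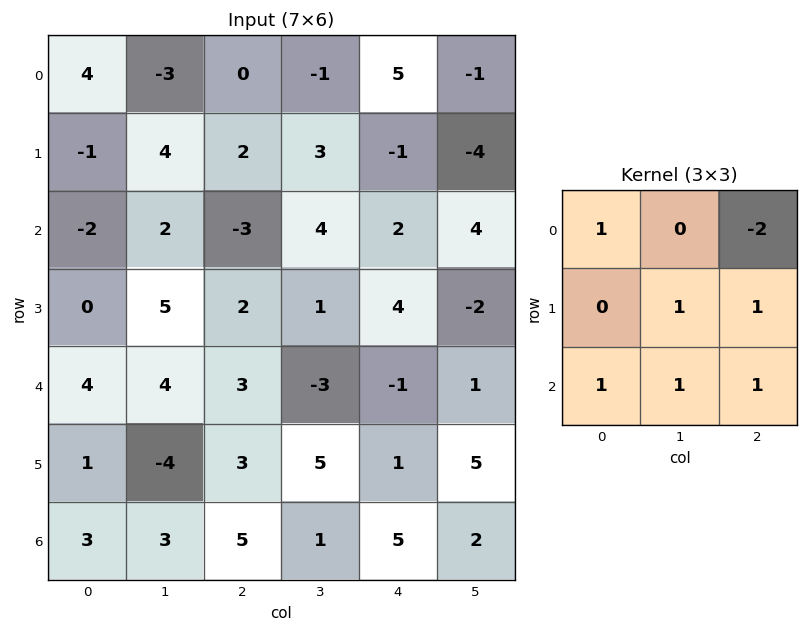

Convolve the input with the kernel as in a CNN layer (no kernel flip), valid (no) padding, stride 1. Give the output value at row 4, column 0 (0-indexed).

The receptive field on the input at this output position is [4 4 3 / 1 -4 3 / 3 3 5]. Elementwise product with the kernel and sum: 4·1 + 3·-2 + -4·1 + 3·1 + 3·1 + 3·1 + 5·1.

8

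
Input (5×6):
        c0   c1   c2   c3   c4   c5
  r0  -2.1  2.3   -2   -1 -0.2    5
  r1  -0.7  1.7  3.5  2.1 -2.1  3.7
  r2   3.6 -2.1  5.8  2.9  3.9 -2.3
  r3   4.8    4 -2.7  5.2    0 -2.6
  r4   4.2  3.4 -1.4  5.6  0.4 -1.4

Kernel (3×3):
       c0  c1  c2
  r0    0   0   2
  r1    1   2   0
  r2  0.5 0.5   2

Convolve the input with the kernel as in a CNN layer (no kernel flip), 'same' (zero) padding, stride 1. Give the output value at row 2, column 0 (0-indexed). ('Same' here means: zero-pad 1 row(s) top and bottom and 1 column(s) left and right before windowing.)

The receptive field on the zero-padded input at this output position is [0 -0.7 1.7 / 0 3.6 -2.1 / 0 4.8 4]. Elementwise product with the kernel and sum: 1.7·2 + 0·1 + 3.6·2 + 0·0.5 + 4.8·0.5 + 4·2.

21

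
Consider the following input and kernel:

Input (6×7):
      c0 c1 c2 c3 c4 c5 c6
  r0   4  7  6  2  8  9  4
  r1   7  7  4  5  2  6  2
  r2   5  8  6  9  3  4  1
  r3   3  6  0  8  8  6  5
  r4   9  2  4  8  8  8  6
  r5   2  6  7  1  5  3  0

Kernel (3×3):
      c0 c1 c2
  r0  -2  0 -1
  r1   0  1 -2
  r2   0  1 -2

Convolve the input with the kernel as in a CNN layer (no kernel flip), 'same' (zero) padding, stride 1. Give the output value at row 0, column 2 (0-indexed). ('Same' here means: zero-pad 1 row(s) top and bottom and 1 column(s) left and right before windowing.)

-4

The receptive field on the zero-padded input at this output position is [0 0 0 / 7 6 2 / 7 4 5]. Elementwise product with the kernel and sum: 0·-2 + 0·-1 + 6·1 + 2·-2 + 4·1 + 5·-2.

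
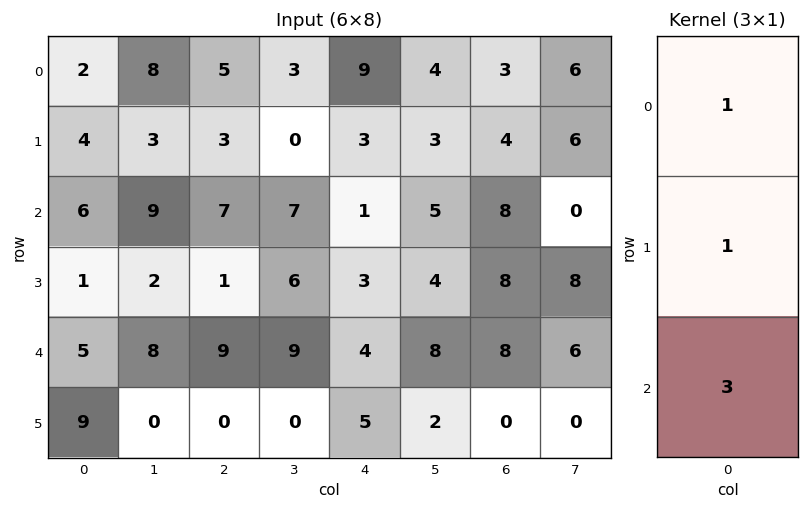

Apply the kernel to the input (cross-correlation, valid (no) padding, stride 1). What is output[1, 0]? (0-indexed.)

13

The receptive field on the input at this output position is [4 / 6 / 1]. Elementwise product with the kernel and sum: 4·1 + 6·1 + 1·3.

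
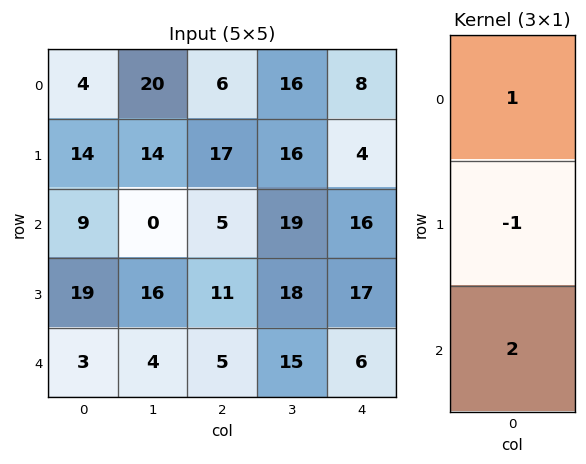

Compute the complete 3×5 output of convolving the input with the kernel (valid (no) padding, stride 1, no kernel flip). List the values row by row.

Output[0,0]: The receptive field on the input at this output position is [4 / 14 / 9]. Elementwise product with the kernel and sum: 4·1 + 14·-1 + 9·2.
Output[0,1]: The receptive field on the input at this output position is [20 / 14 / 0]. Elementwise product with the kernel and sum: 20·1 + 14·-1 + 0·2.

8 6 -1 38 36
43 46 34 33 22
-4 -8 4 31 11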